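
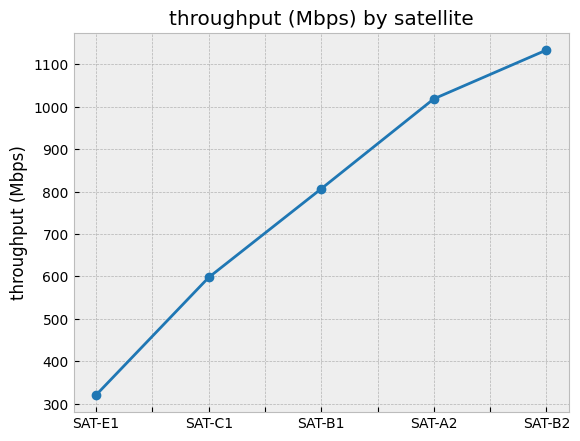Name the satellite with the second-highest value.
Top 3: SAT-B2 ≈ 1100, SAT-A2 ≈ 1000, SAT-B1 ≈ 800.

SAT-A2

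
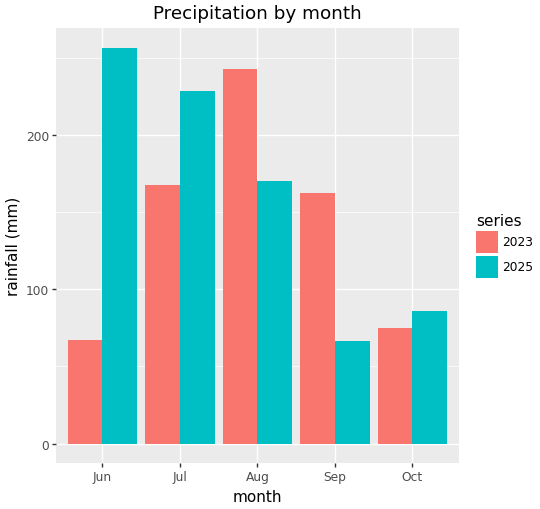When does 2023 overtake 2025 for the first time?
Aug

Jul: 2023 ≈ 175 vs 2025 ≈ 225 (not yet); Aug: 2023 ≈ 250 vs 2025 ≈ 175 (first crossover).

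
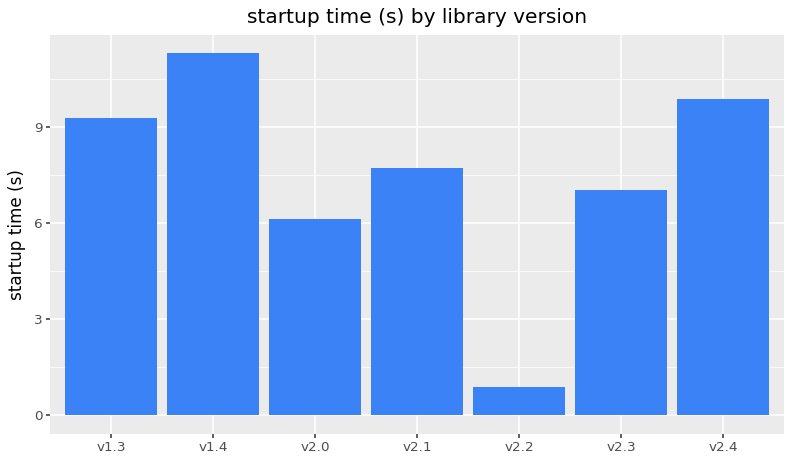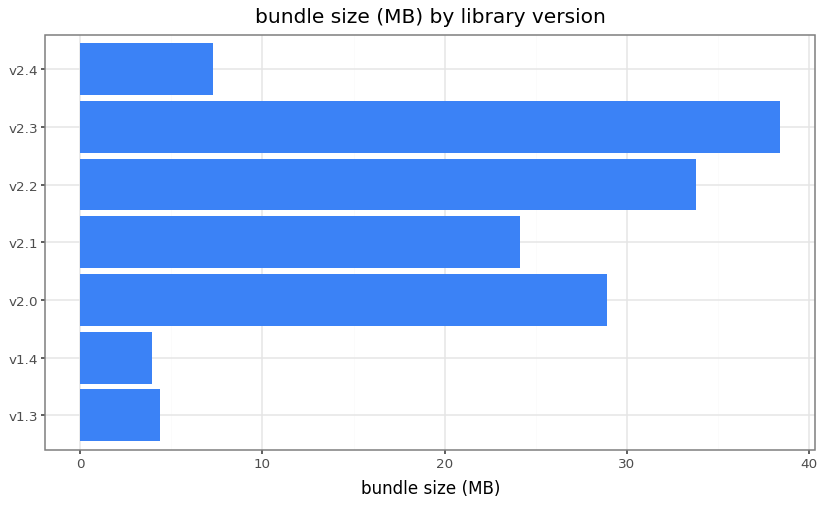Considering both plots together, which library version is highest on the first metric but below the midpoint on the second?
Chart 2 median bundle size (MB) ≈ 25; below-median library versions: v1.3, v1.4, v2.4. Among those, v1.4 has the highest startup time (s) (≈ 12).

v1.4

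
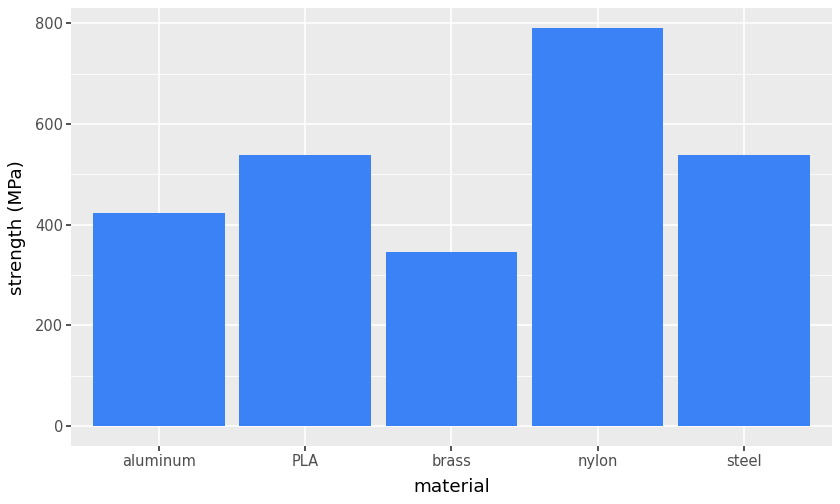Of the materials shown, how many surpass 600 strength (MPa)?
1

Above 600: nylon.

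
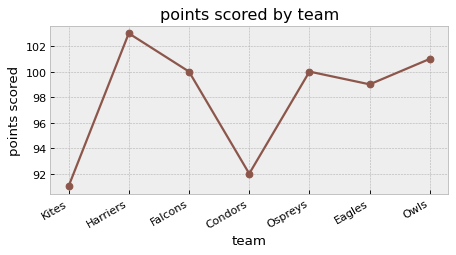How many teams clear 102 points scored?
1

Above 102: Harriers.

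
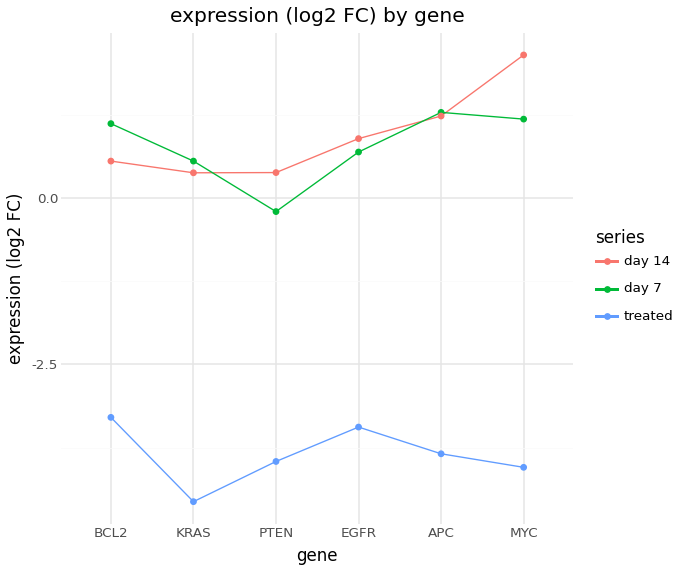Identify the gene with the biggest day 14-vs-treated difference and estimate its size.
MYC, ≈ 6 log2 FC

MYC: day 14 ≈ 2, treated ≈ -4 → gap ≈ 6. Next-largest (APC) is only ≈ 5.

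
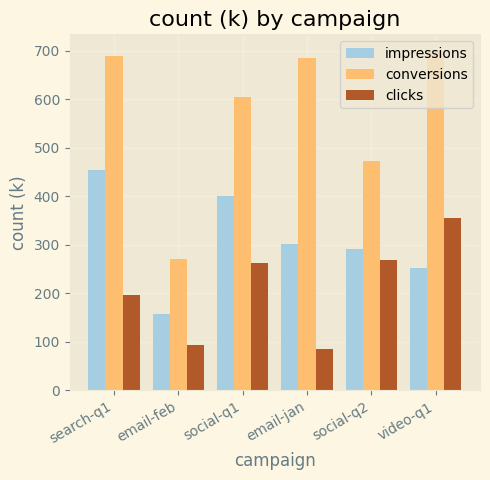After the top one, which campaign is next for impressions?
Top 3 for impressions: search-q1 ≈ 500, social-q1 ≈ 400, email-jan ≈ 300.

social-q1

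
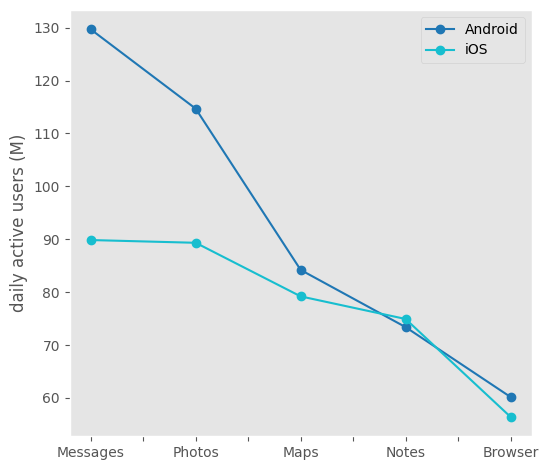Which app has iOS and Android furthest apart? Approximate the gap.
Messages: iOS ≈ 90, Android ≈ 130 → gap ≈ 40. Next-largest (Photos) is only ≈ 20.

Messages, ≈ 40 M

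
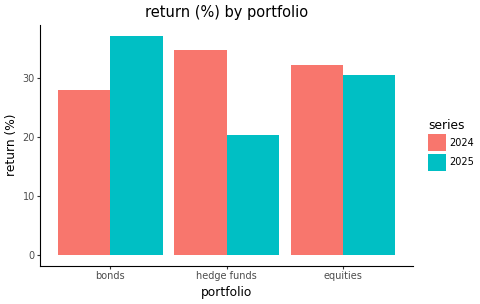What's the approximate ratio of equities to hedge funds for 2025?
equities ≈ 30, hedge funds ≈ 20; 30/20 ≈ 1.5.

≈ 1.5×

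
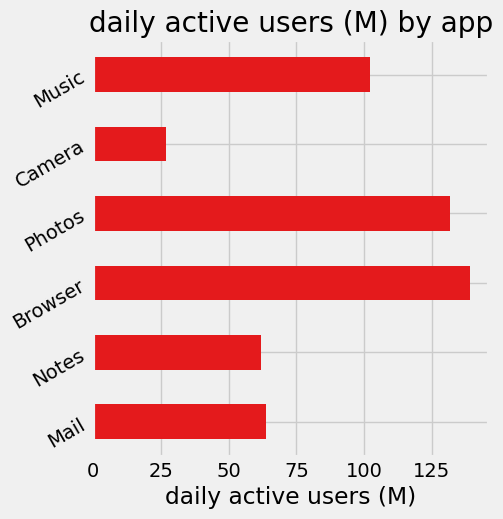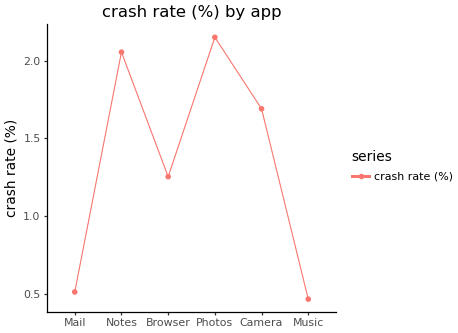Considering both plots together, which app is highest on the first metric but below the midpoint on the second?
Browser

Chart 2 median crash rate (%) ≈ 1.4; below-median apps: Mail, Browser, Music. Among those, Browser has the highest daily active users (M) (≈ 140).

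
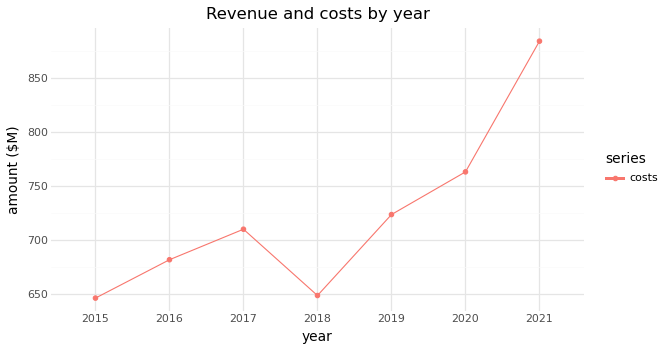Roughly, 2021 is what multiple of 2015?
≈ 1.38×

2021 ≈ 880, 2015 ≈ 640; 880/640 ≈ 1.38.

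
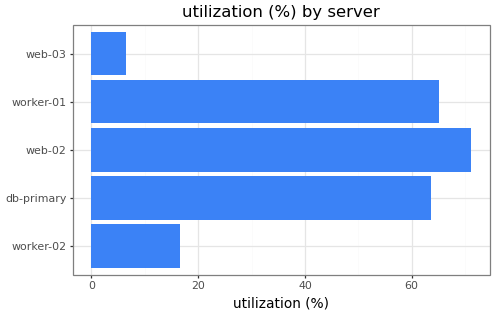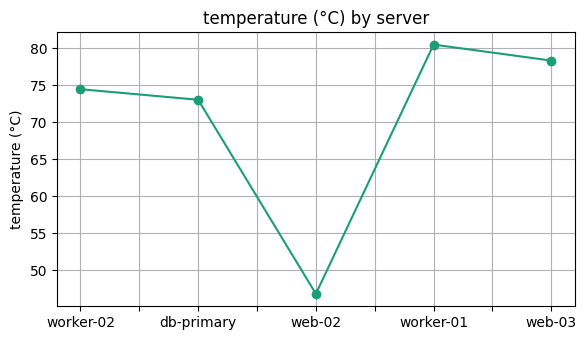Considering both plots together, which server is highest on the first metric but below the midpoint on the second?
Chart 2 median temperature (°C) ≈ 70; below-median servers: db-primary, web-02. Among those, web-02 has the highest utilization (%) (≈ 70).

web-02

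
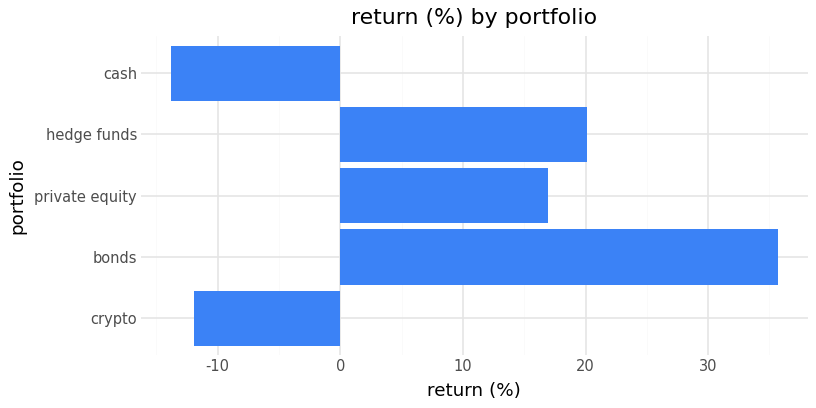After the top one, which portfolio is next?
Top 3: bonds ≈ 35, hedge funds ≈ 20, private equity ≈ 15.

hedge funds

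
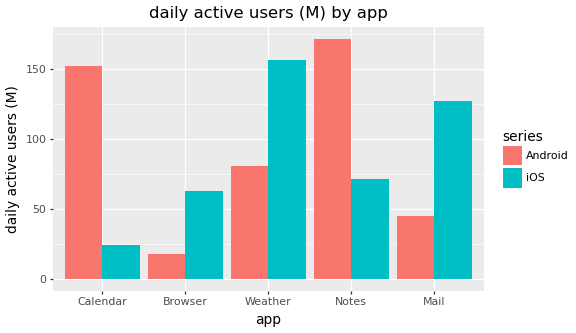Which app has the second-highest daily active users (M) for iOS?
Top 3 for iOS: Weather ≈ 160, Mail ≈ 120, Notes ≈ 80.

Mail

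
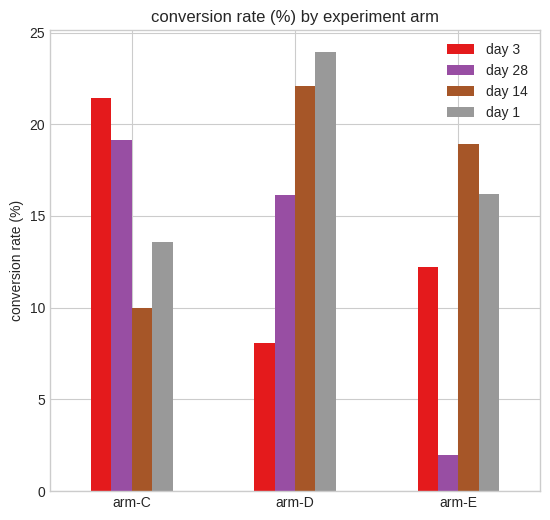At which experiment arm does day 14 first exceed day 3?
arm-C: day 14 ≈ 10 vs day 3 ≈ 22 (not yet); arm-D: day 14 ≈ 22 vs day 3 ≈ 8 (first crossover).

arm-D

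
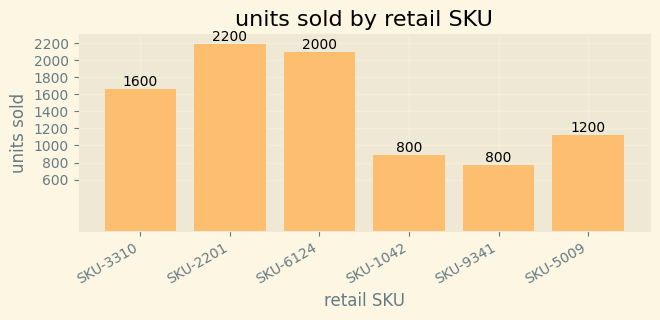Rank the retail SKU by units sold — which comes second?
SKU-6124

Top 3: SKU-2201 ≈ 2200, SKU-6124 ≈ 2000, SKU-3310 ≈ 1600.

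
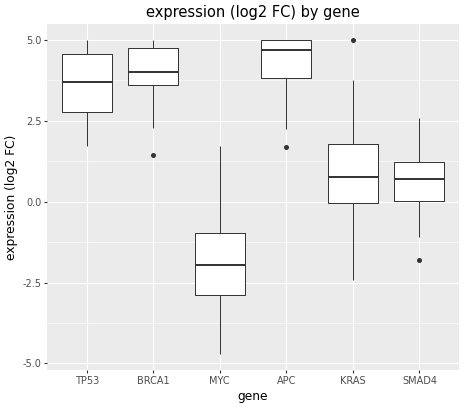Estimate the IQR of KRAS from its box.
Q3 ≈ 2, Q1 ≈ 0; IQR ≈ 2.

≈ 2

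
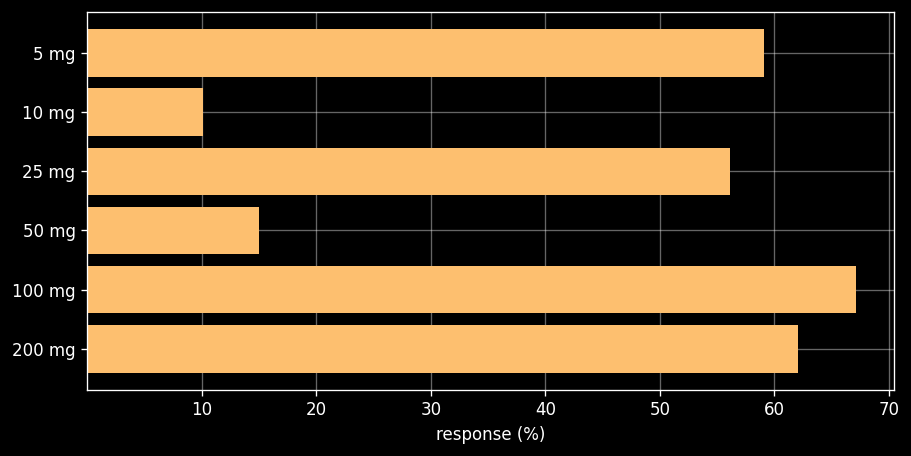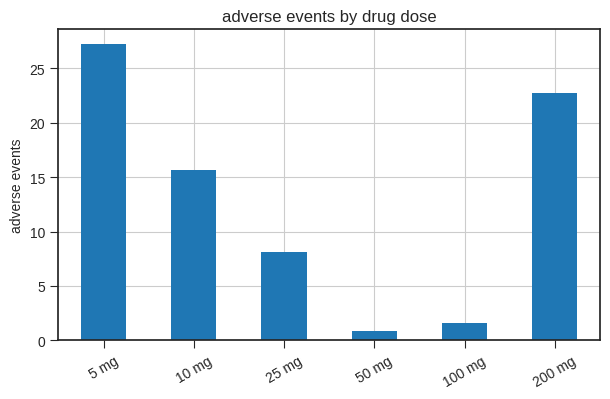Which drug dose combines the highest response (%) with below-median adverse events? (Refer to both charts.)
100 mg

Chart 2 median adverse events ≈ 10; below-median drug doses: 25 mg, 50 mg, 100 mg. Among those, 100 mg has the highest response (%) (≈ 70).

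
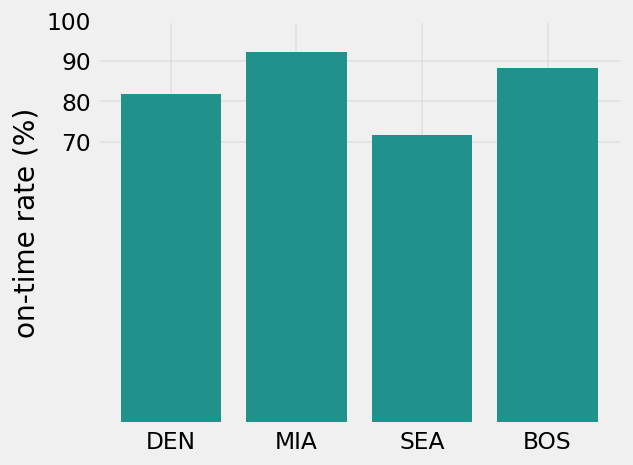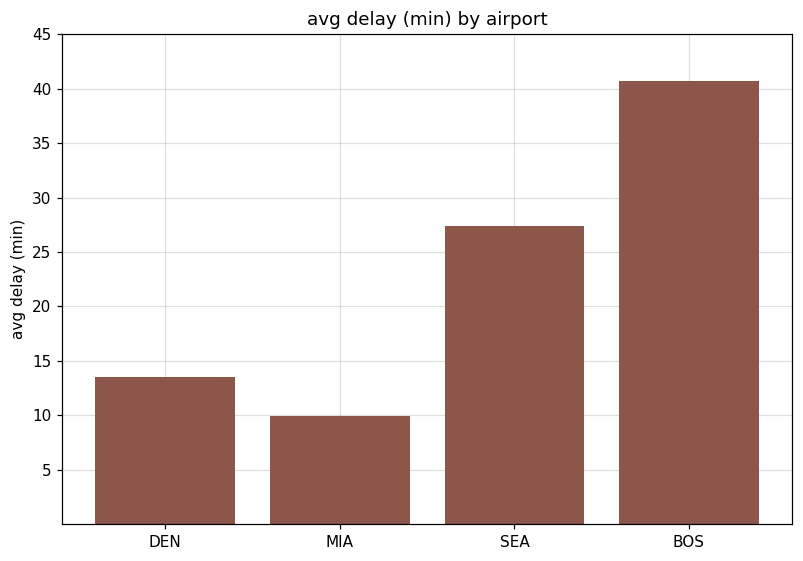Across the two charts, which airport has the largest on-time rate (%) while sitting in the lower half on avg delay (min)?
Chart 2 median avg delay (min) ≈ 20; below-median airports: DEN, MIA. Among those, MIA has the highest on-time rate (%) (≈ 90).

MIA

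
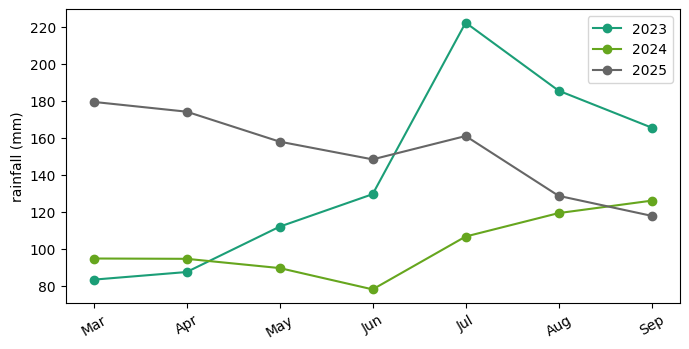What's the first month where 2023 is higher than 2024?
Apr: 2023 ≈ 80 vs 2024 ≈ 100 (not yet); May: 2023 ≈ 120 vs 2024 ≈ 80 (first crossover).

May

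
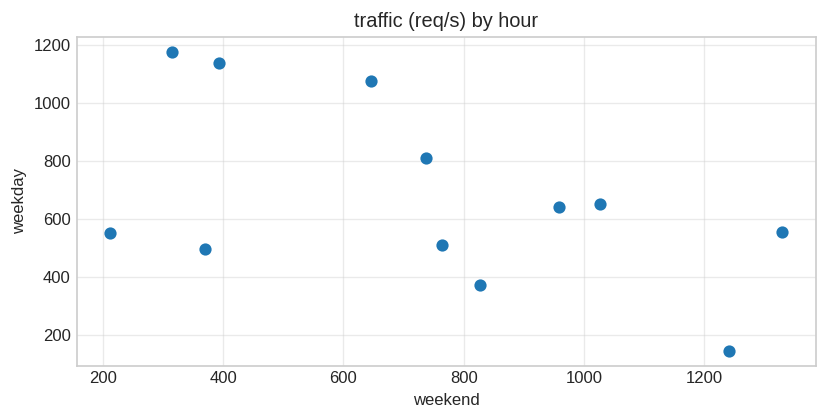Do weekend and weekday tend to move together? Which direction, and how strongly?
negative, moderate

Points are negatively correlated; moderate (|r| ≈ 0.5).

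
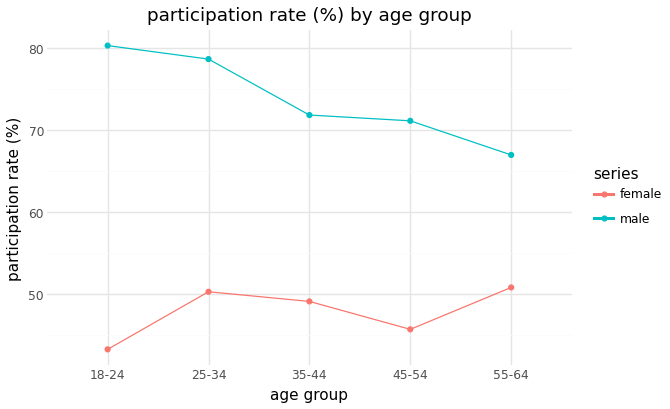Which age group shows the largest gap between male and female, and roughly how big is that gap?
18-24: male ≈ 80, female ≈ 45 → gap ≈ 35. Next-largest (25-34) is only ≈ 30.

18-24, ≈ 35 %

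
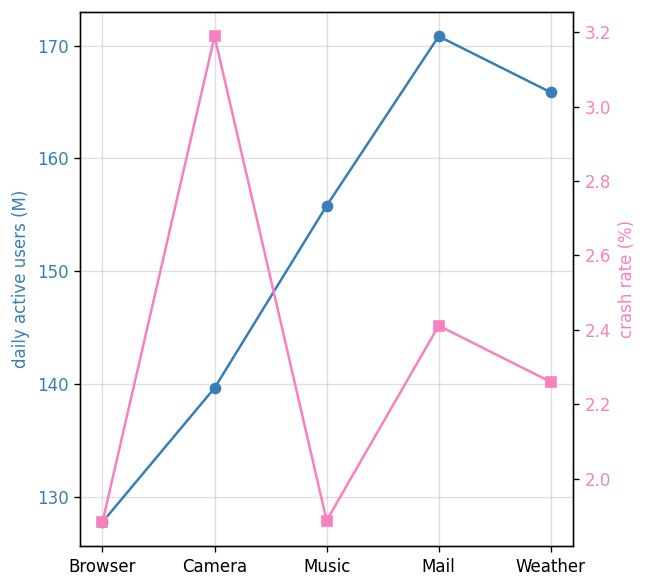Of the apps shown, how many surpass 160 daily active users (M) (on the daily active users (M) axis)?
Above 160: Mail, Weather.

2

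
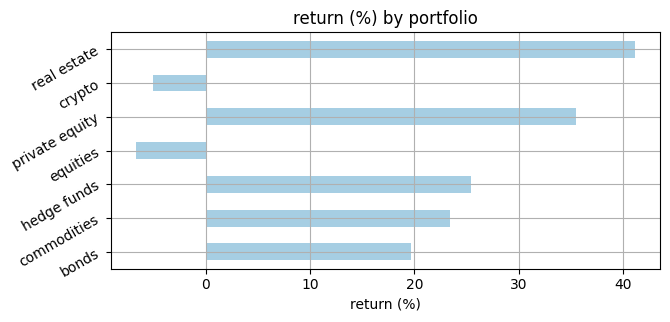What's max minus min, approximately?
Max real estate ≈ 40, min equities ≈ -5; range ≈ 45.

≈ 45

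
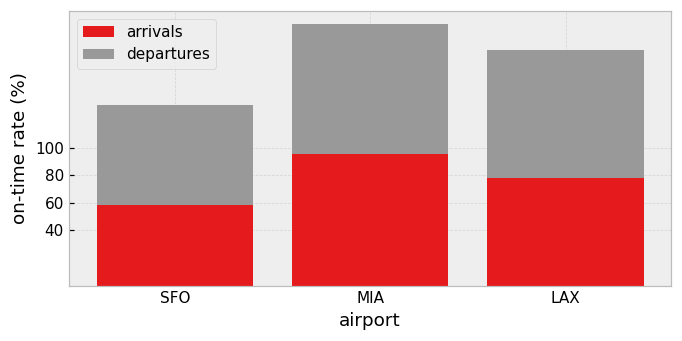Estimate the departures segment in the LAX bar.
≈ 100

departures top ≈ 180, bottom ≈ 80; segment ≈ 100.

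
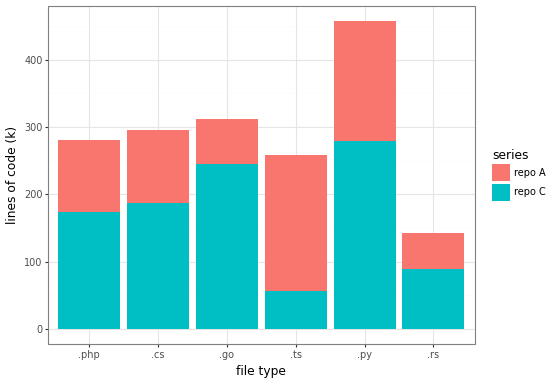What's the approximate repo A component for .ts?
repo A top ≈ 250, bottom ≈ 50; segment ≈ 200.

≈ 200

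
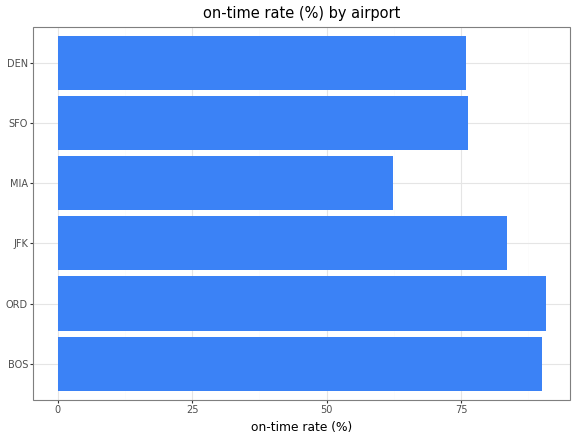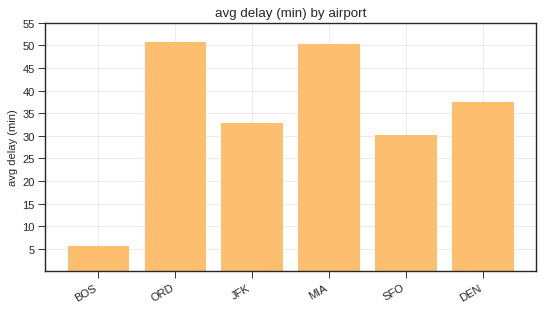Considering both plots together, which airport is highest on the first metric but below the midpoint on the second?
Chart 2 median avg delay (min) ≈ 35; below-median airports: BOS, JFK, SFO. Among those, BOS has the highest on-time rate (%) (≈ 90).

BOS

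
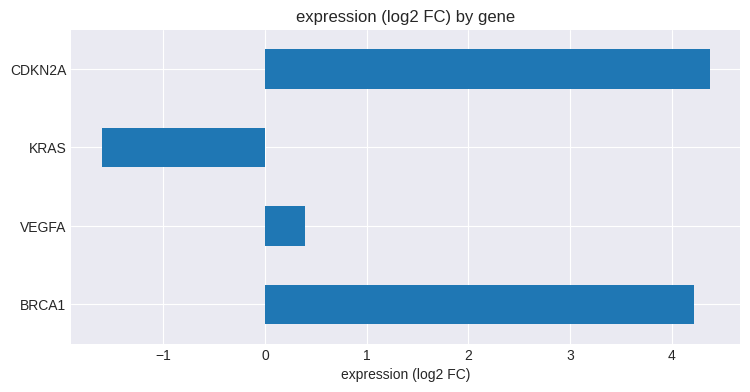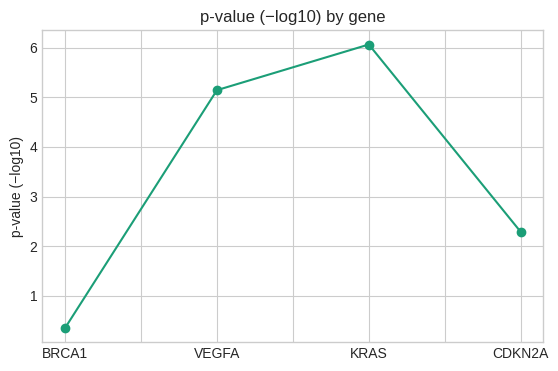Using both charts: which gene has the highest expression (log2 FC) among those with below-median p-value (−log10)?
CDKN2A

Chart 2 median p-value (−log10) ≈ 4; below-median genes: BRCA1, CDKN2A. Among those, CDKN2A has the highest expression (log2 FC) (≈ 4.5).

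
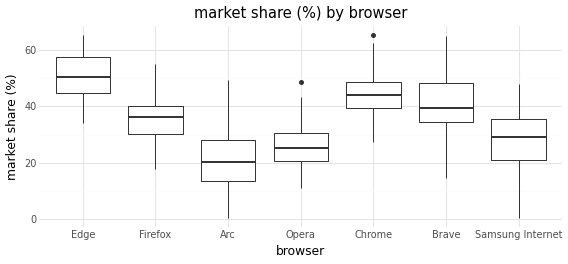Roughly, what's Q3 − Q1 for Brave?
Q3 ≈ 50, Q1 ≈ 35; IQR ≈ 15.

≈ 15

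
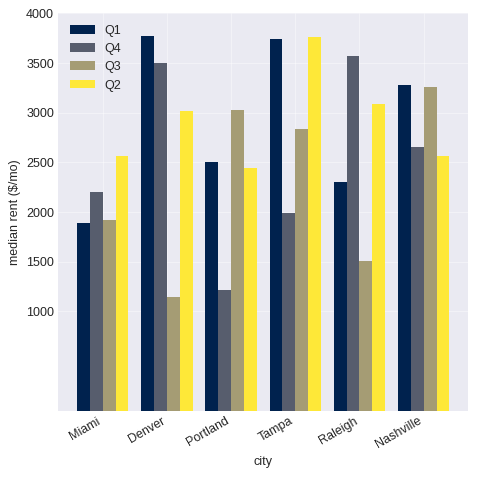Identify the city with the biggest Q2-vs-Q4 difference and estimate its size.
Tampa, ≈ 2000 $/mo

Tampa: Q2 ≈ 4000, Q4 ≈ 2000 → gap ≈ 2000. Next-largest (Portland) is only ≈ 1500.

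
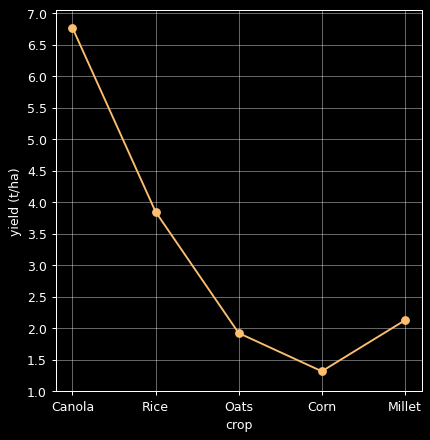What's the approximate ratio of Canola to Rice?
Canola ≈ 7.0, Rice ≈ 4.0; 7.0/4.0 ≈ 1.75.

≈ 1.75×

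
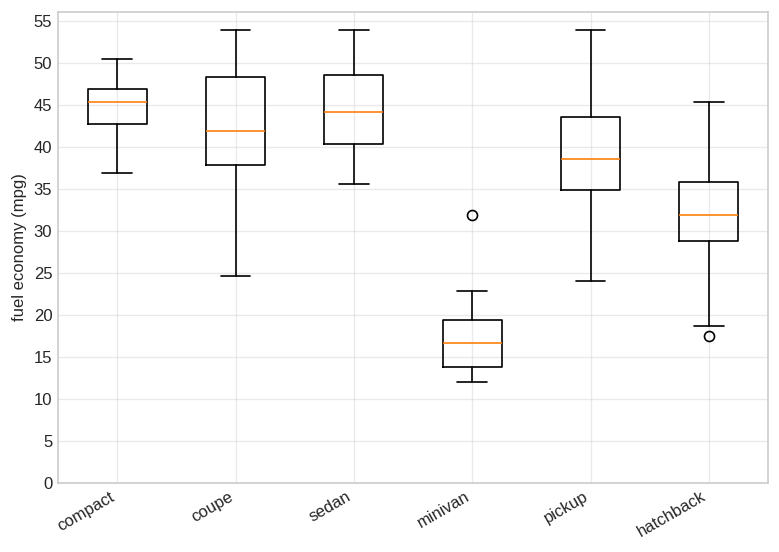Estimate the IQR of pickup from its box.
≈ 10

Q3 ≈ 45, Q1 ≈ 35; IQR ≈ 10.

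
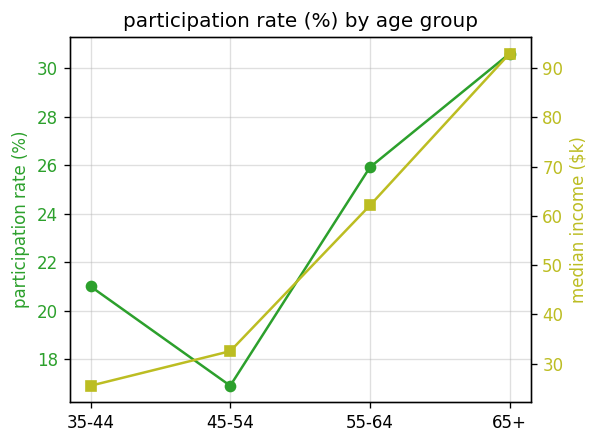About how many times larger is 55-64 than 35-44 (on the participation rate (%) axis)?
55-64 ≈ 26, 35-44 ≈ 20; 26/20 ≈ 1.3.

≈ 1.3×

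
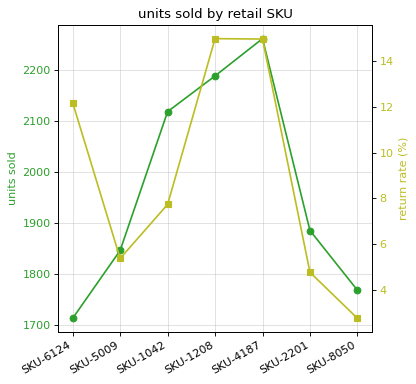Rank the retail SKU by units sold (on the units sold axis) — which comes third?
SKU-1042

Top 4 (on the units sold axis): SKU-4187 ≈ 2250, SKU-1208 ≈ 2200, SKU-1042 ≈ 2100, SKU-2201 ≈ 1900.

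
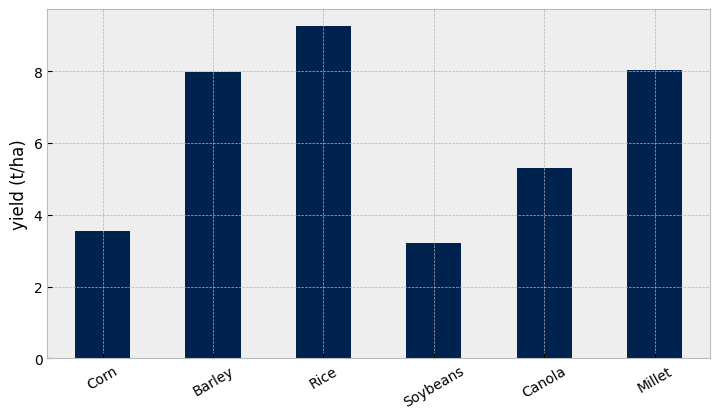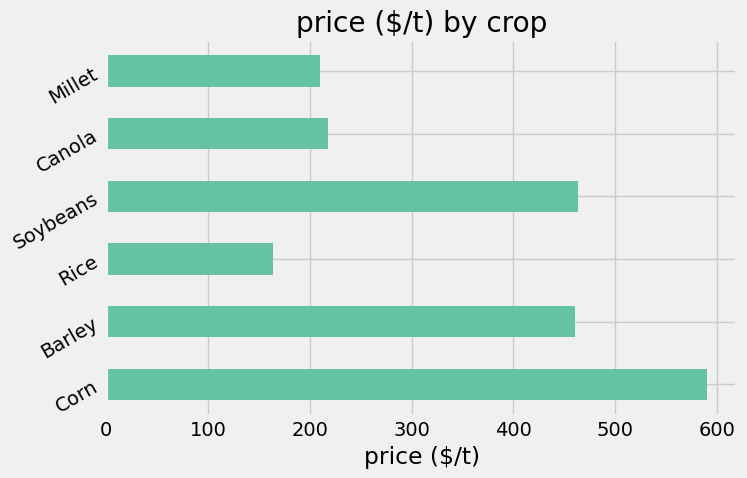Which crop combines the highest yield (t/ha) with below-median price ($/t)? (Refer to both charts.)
Rice

Chart 2 median price ($/t) ≈ 300; below-median crops: Rice, Canola, Millet. Among those, Rice has the highest yield (t/ha) (≈ 9).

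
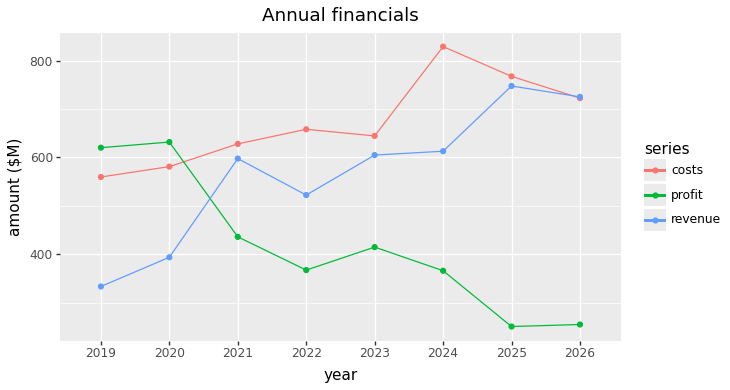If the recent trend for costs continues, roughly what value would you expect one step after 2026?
≈ 625

Last three: 850, 750, 700 → slope ≈ -75/step → next ≈ 625.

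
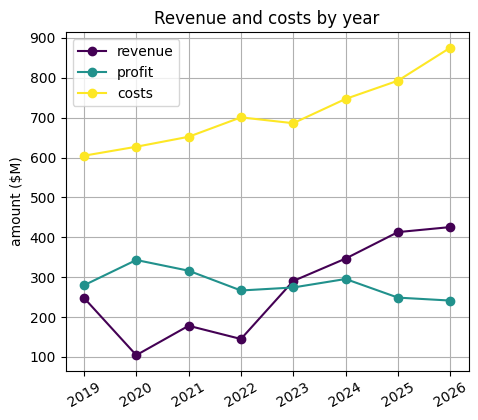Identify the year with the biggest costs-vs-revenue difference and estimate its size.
2022: costs ≈ 700, revenue ≈ 100 → gap ≈ 600. Next-largest (2020) is only ≈ 500.

2022, ≈ 600 $M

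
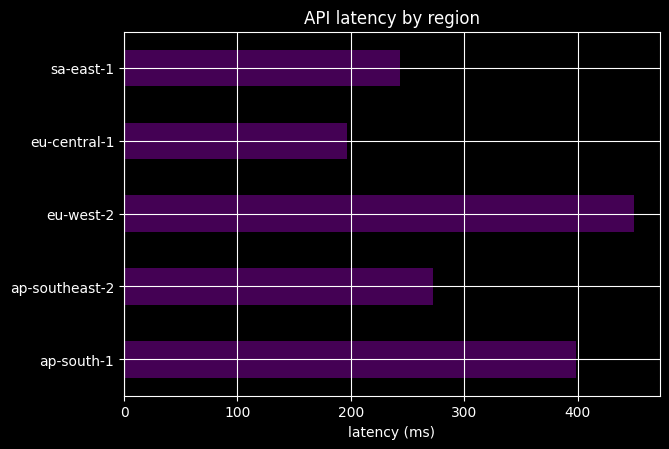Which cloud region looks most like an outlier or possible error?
eu-west-2 ≈ 450; the rest sit between ≈ 200 and ≈ 400.

eu-west-2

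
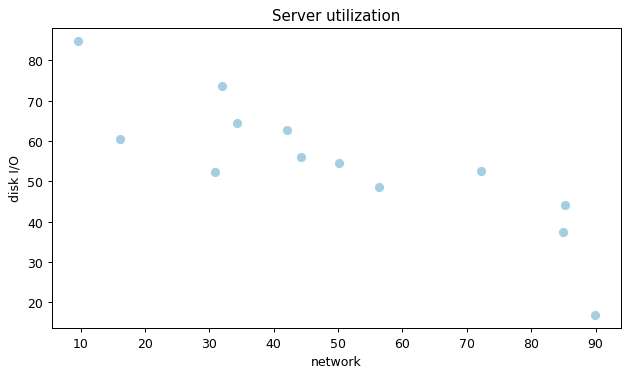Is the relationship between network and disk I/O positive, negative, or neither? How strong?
negative, strong

Points are negatively correlated; strong (|r| ≈ 0.9).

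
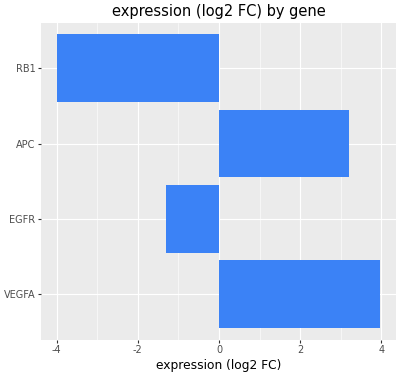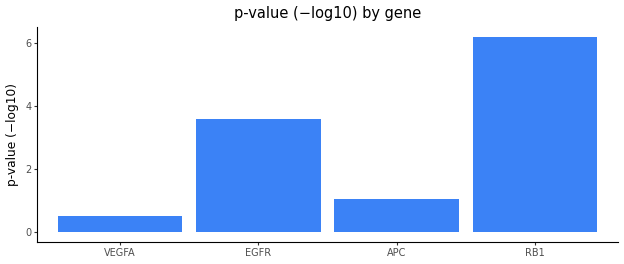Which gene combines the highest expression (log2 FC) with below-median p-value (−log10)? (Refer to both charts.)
Chart 2 median p-value (−log10) ≈ 2; below-median genes: VEGFA, APC. Among those, VEGFA has the highest expression (log2 FC) (≈ 4).

VEGFA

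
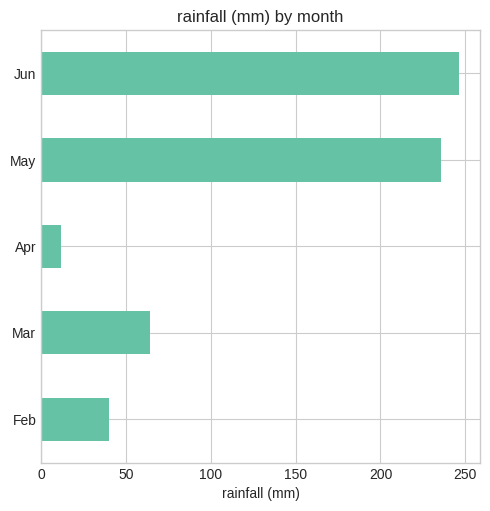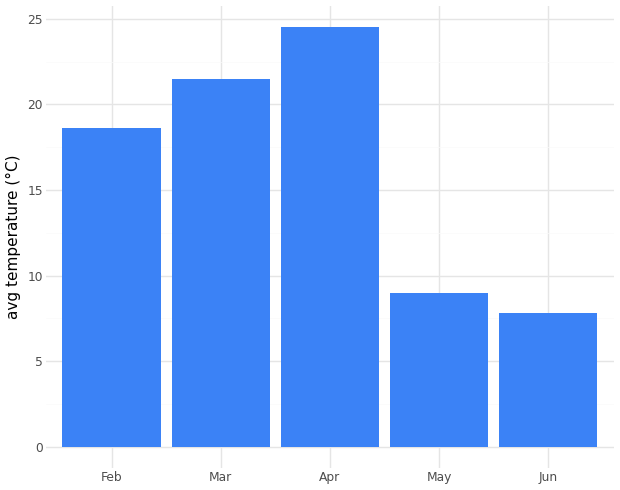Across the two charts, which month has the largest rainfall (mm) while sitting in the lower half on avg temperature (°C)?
Chart 2 median avg temperature (°C) ≈ 20; below-median months: May, Jun. Among those, Jun has the highest rainfall (mm) (≈ 250).

Jun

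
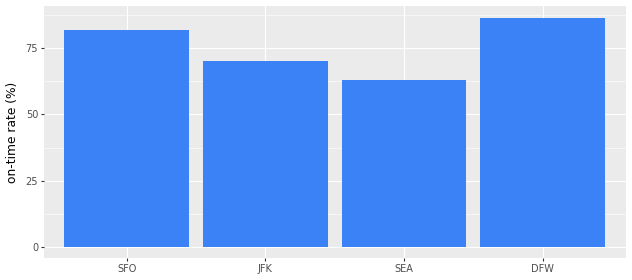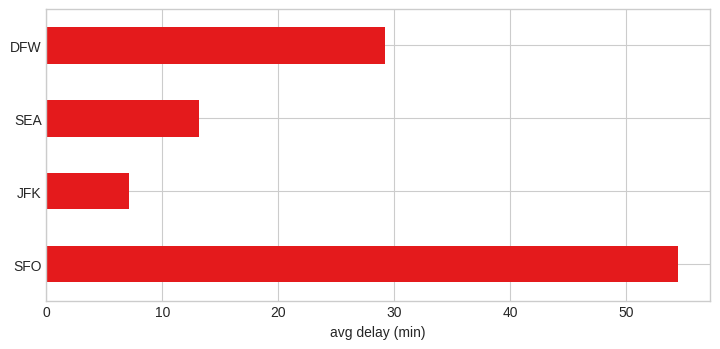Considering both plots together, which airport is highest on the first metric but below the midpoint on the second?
Chart 2 median avg delay (min) ≈ 20; below-median airports: JFK, SEA. Among those, JFK has the highest on-time rate (%) (≈ 70).

JFK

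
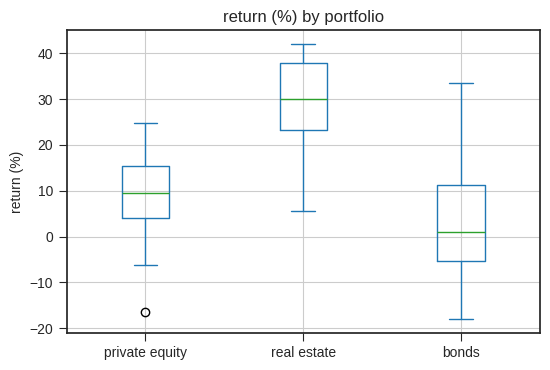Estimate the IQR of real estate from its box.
≈ 15

Q3 ≈ 40, Q1 ≈ 25; IQR ≈ 15.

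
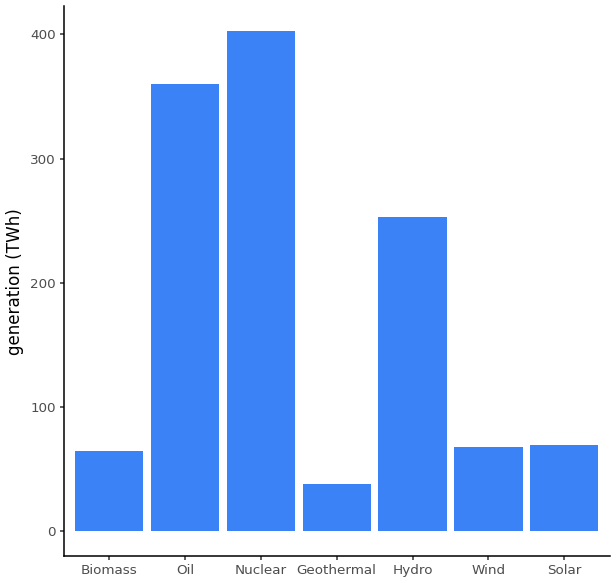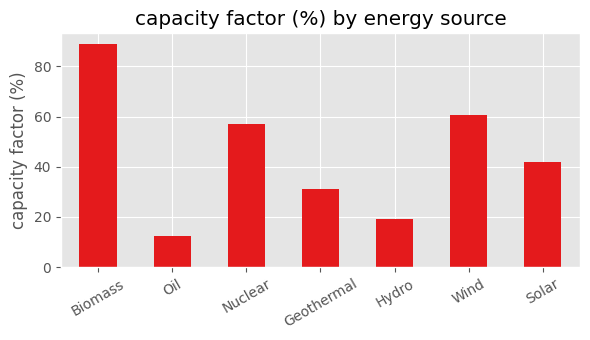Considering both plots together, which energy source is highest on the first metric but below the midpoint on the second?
Chart 2 median capacity factor (%) ≈ 40; below-median energy sources: Oil, Geothermal, Hydro. Among those, Oil has the highest generation (TWh) (≈ 350).

Oil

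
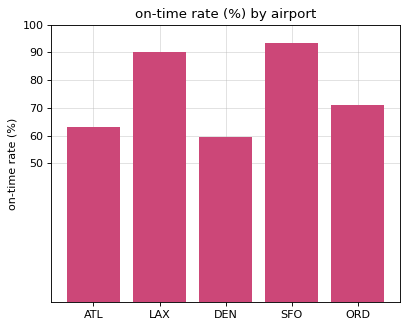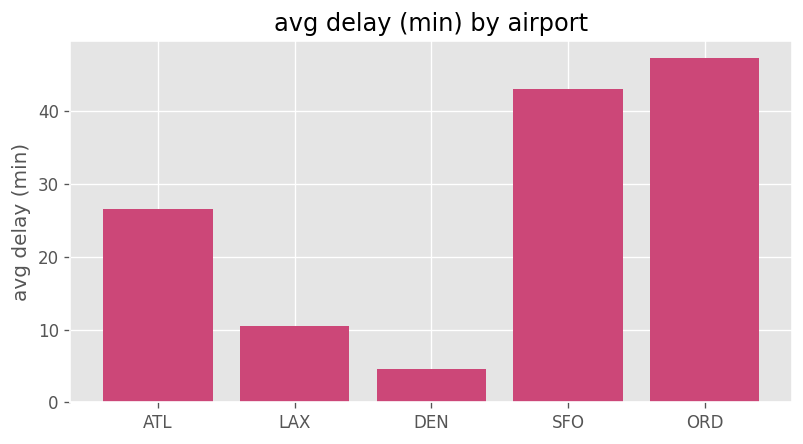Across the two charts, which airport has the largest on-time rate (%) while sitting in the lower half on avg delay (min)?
Chart 2 median avg delay (min) ≈ 25; below-median airports: LAX, DEN. Among those, LAX has the highest on-time rate (%) (≈ 90).

LAX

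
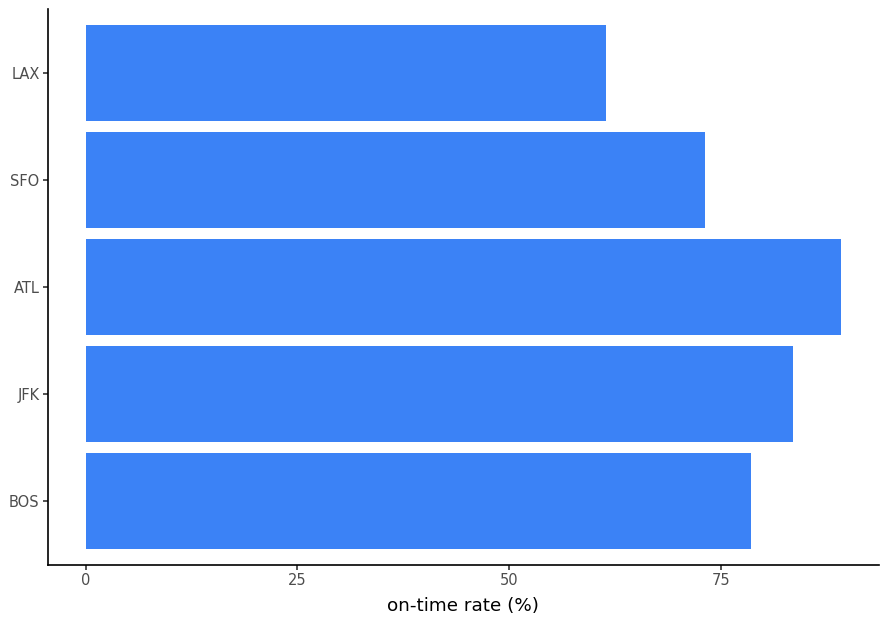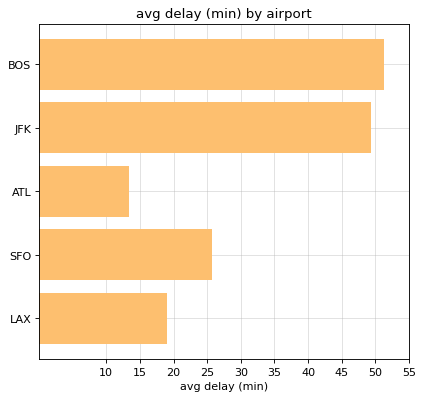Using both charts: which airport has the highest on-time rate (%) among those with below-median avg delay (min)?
ATL

Chart 2 median avg delay (min) ≈ 25; below-median airports: ATL, LAX. Among those, ATL has the highest on-time rate (%) (≈ 90).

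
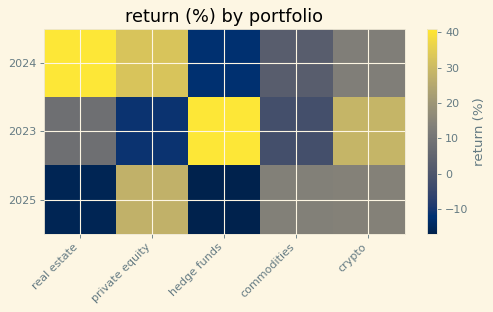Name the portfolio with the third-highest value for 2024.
Top 4 for 2024: real estate ≈ 40, private equity ≈ 35, crypto ≈ 15, commodities ≈ 5.

crypto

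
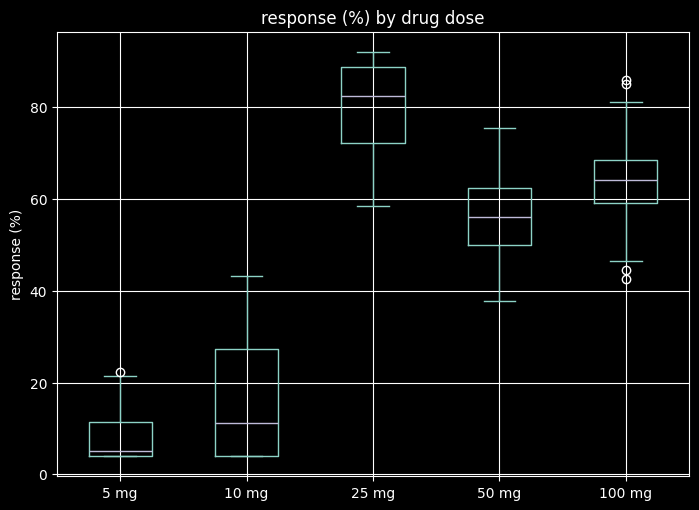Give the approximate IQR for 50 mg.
Q3 ≈ 60, Q1 ≈ 50; IQR ≈ 10.

≈ 10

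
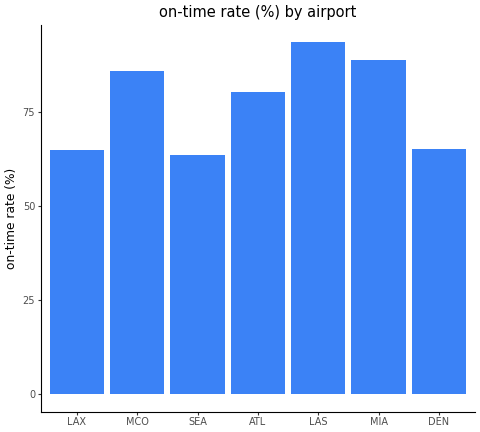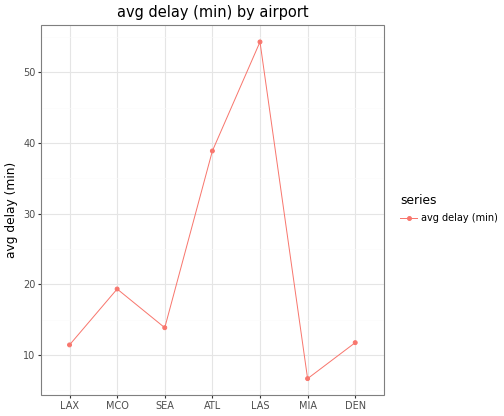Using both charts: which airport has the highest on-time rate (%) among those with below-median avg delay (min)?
MIA

Chart 2 median avg delay (min) ≈ 15; below-median airports: LAX, MIA, DEN. Among those, MIA has the highest on-time rate (%) (≈ 90).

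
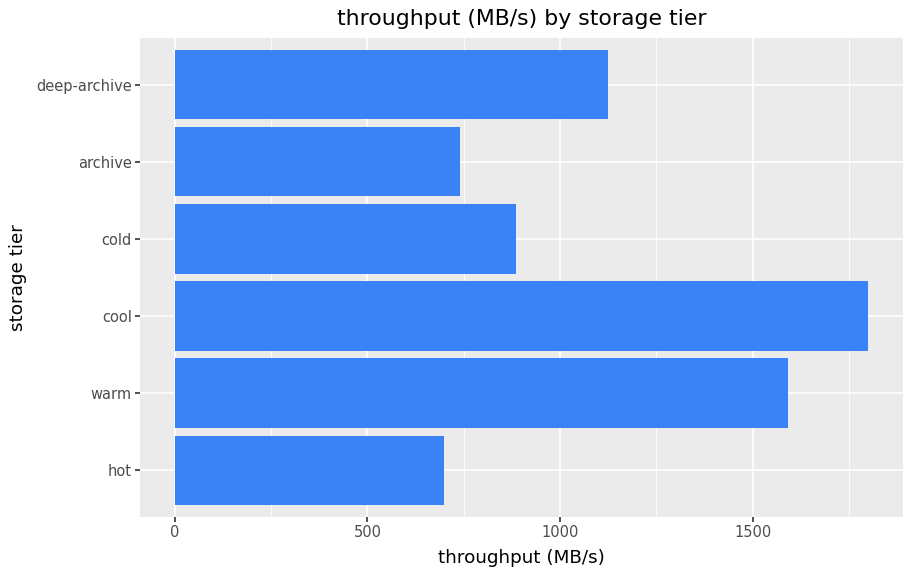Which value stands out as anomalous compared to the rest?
cool

cool ≈ 1800; the rest sit between ≈ 600 and ≈ 1600.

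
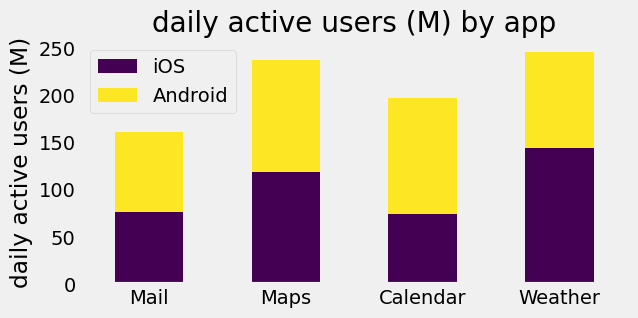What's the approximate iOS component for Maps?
≈ 125

iOS top ≈ 125, bottom ≈ 0; segment ≈ 125.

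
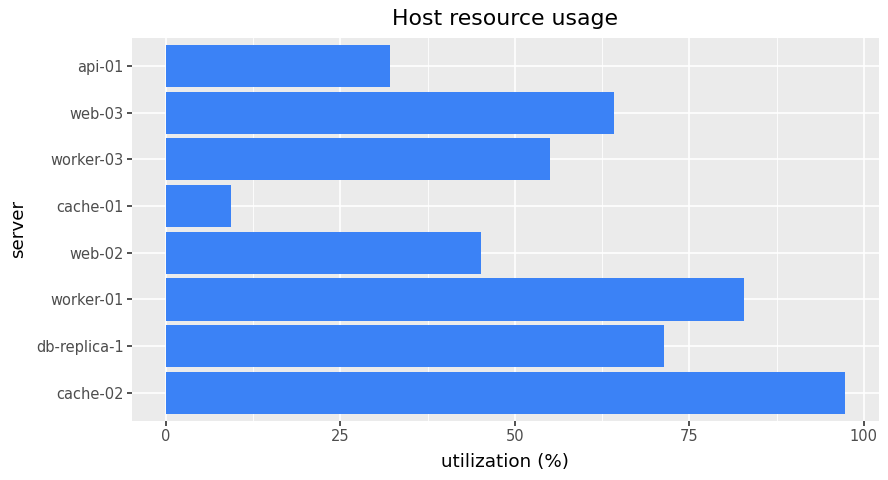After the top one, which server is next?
Top 3: cache-02 ≈ 100, worker-01 ≈ 80, db-replica-1 ≈ 70.

worker-01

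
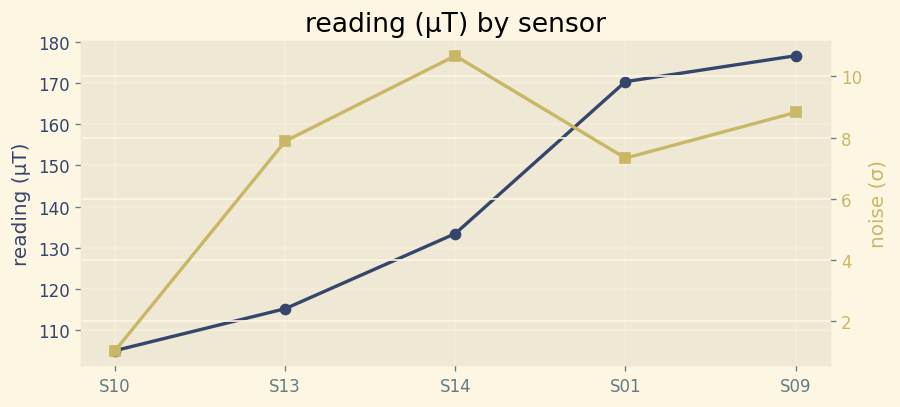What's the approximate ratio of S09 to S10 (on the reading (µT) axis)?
S09 ≈ 180, S10 ≈ 100; 180/100 ≈ 1.8.

≈ 1.8×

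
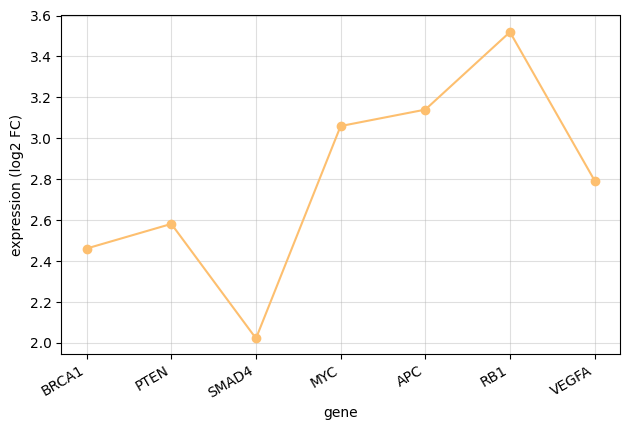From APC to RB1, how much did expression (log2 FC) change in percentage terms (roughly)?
APC ≈ 3.2, RB1 ≈ 3.6; (3.6 − 3.2) / 3.2 ≈ +12.5%.

≈ +12.5%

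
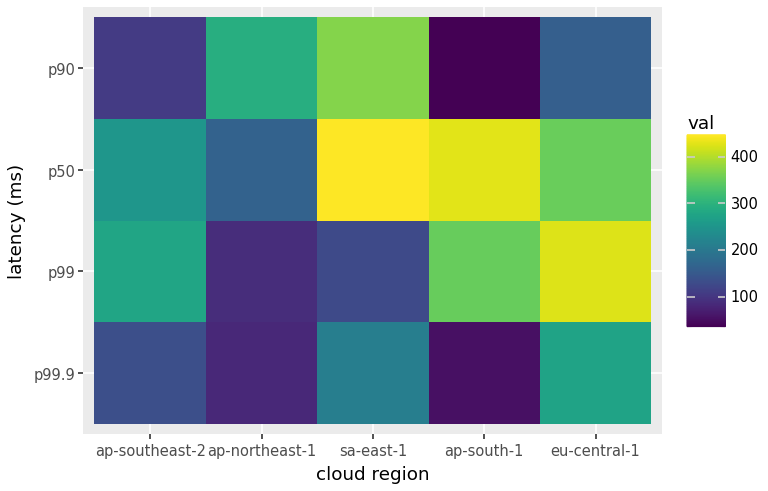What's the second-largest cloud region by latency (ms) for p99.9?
Top 3 for p99.9: eu-central-1 ≈ 250, sa-east-1 ≈ 200, ap-southeast-2 ≈ 150.

sa-east-1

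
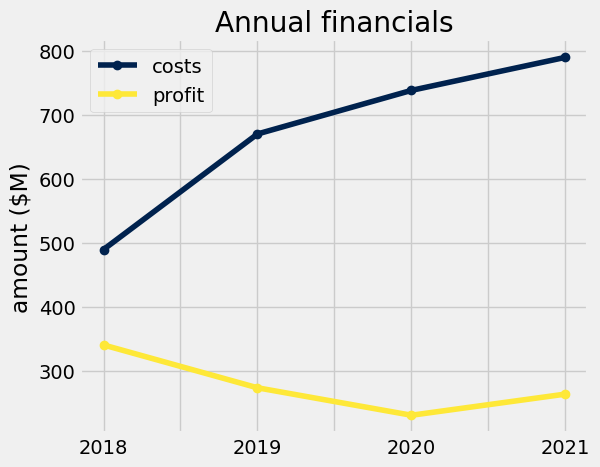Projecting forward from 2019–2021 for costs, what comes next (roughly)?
≈ 875

Last three: 650, 750, 800 → slope ≈ 75/step → next ≈ 875.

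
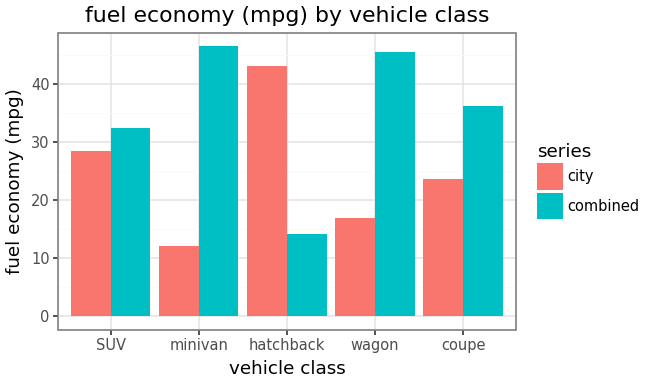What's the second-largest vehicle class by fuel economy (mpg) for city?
Top 3 for city: hatchback ≈ 45, SUV ≈ 30, coupe ≈ 25.

SUV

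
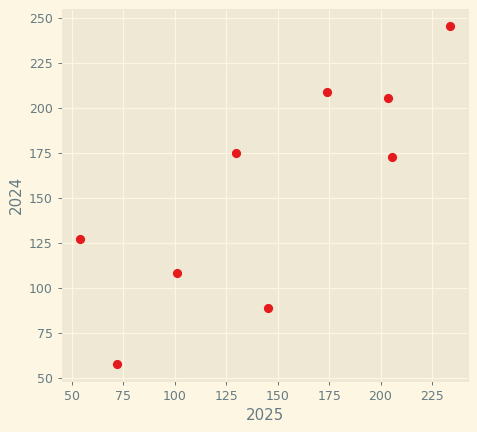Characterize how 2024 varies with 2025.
positive, strong

Points are positively correlated; strong (|r| ≈ 0.8).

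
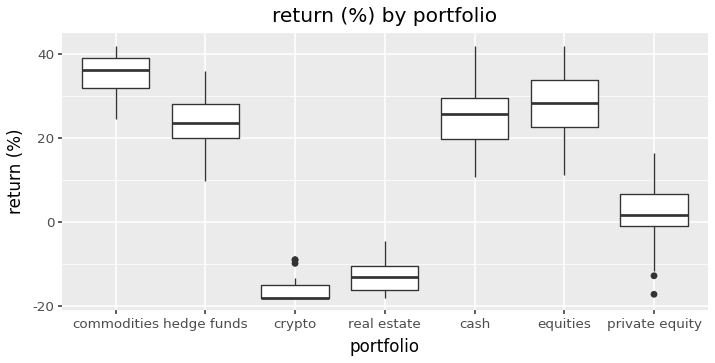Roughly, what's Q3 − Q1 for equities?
Q3 ≈ 35, Q1 ≈ 25; IQR ≈ 10.

≈ 10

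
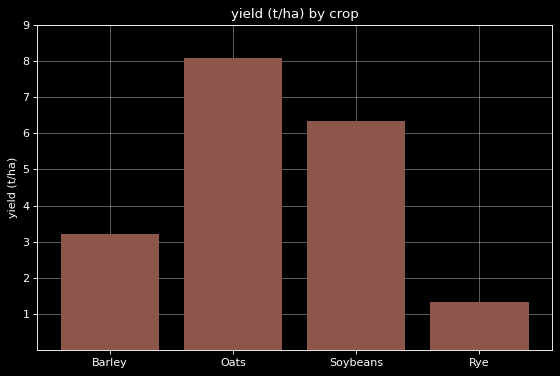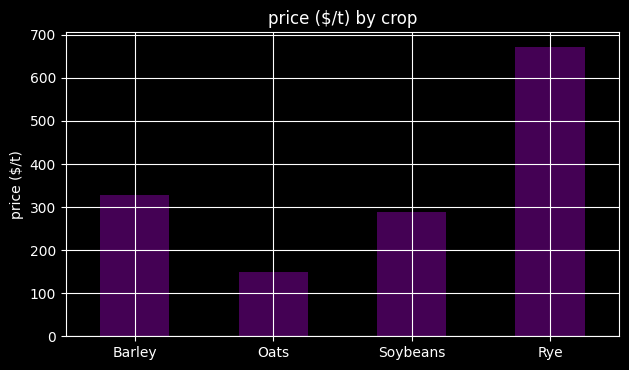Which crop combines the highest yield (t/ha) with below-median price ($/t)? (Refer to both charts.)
Chart 2 median price ($/t) ≈ 300; below-median crops: Oats, Soybeans. Among those, Oats has the highest yield (t/ha) (≈ 8).

Oats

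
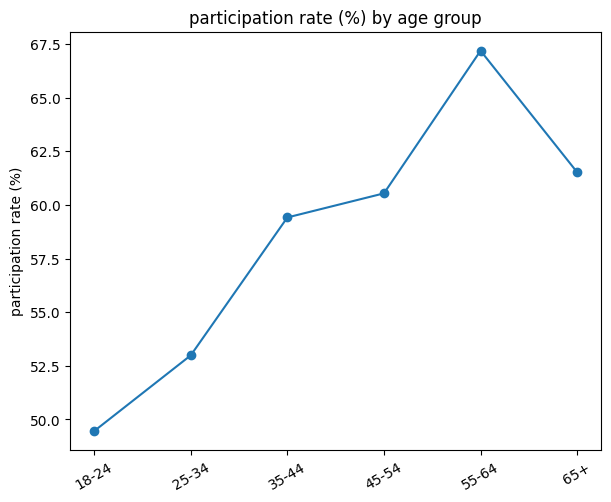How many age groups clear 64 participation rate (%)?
1

Above 64: 55-64.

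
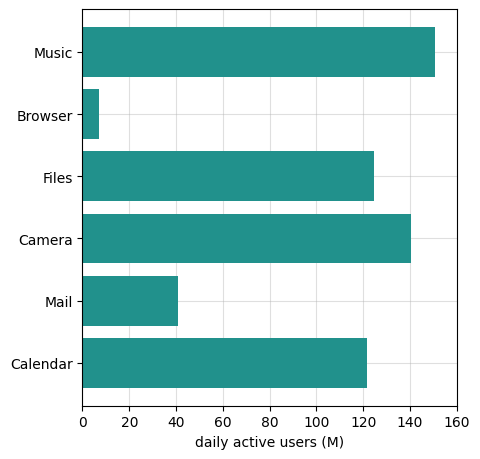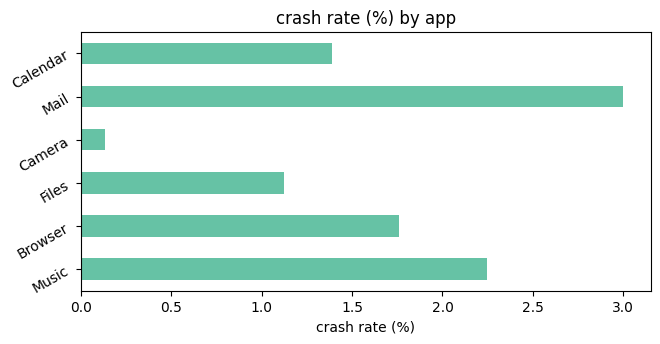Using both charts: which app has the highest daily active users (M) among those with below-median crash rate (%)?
Chart 2 median crash rate (%) ≈ 1.5; below-median apps: Files, Camera, Calendar. Among those, Camera has the highest daily active users (M) (≈ 140).

Camera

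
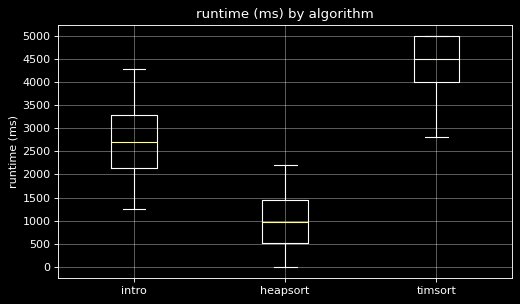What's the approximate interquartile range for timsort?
≈ 1000

Q3 ≈ 5000, Q1 ≈ 4000; IQR ≈ 1000.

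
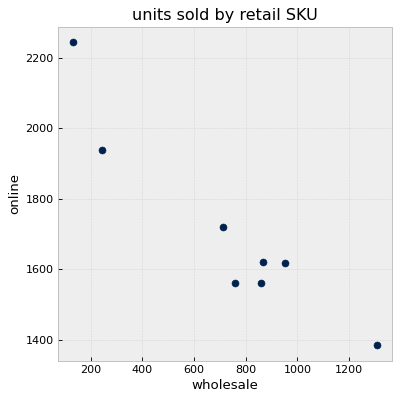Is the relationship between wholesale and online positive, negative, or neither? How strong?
negative, strong

Points are negatively correlated; strong (|r| ≈ 0.9).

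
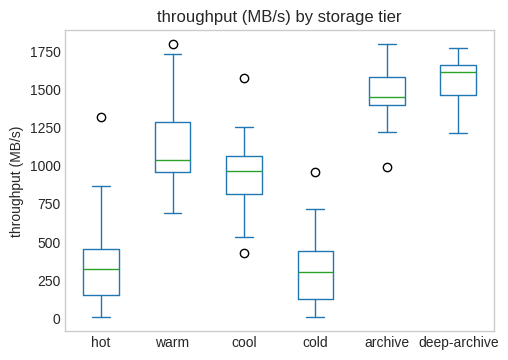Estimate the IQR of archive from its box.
Q3 ≈ 1600, Q1 ≈ 1400; IQR ≈ 200.

≈ 200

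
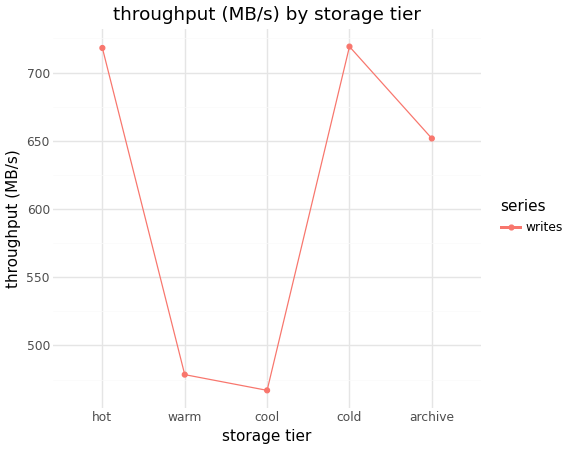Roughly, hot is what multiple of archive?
≈ 1.12×

hot ≈ 725, archive ≈ 650; 725/650 ≈ 1.12.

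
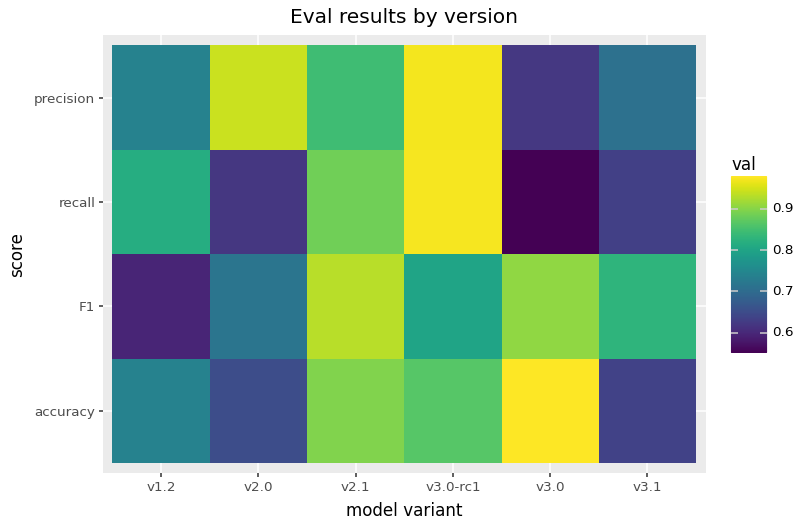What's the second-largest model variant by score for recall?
Top 3 for recall: v3.0-rc1 ≈ 0.95, v2.1 ≈ 0.90, v1.2 ≈ 0.80.

v2.1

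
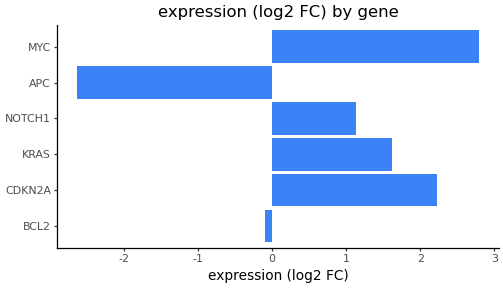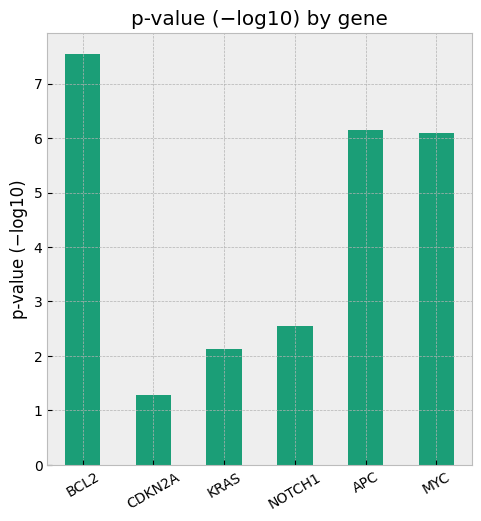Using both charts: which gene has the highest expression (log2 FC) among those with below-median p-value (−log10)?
Chart 2 median p-value (−log10) ≈ 4; below-median genes: CDKN2A, KRAS, NOTCH1. Among those, CDKN2A has the highest expression (log2 FC) (≈ 2).

CDKN2A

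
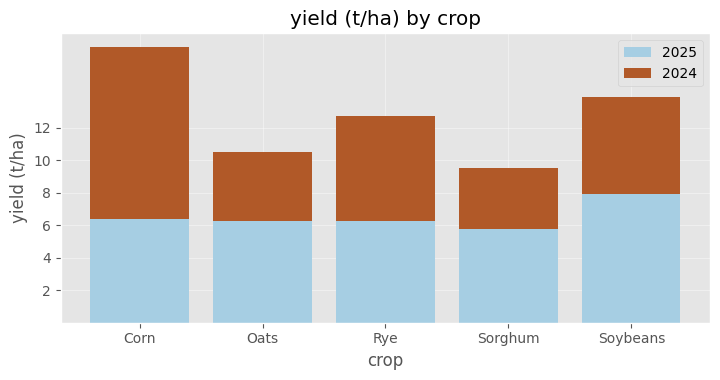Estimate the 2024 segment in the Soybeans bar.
2024 top ≈ 14, bottom ≈ 8; segment ≈ 6.

≈ 6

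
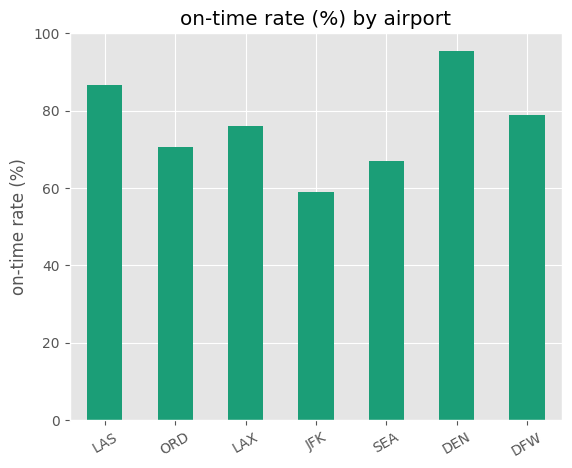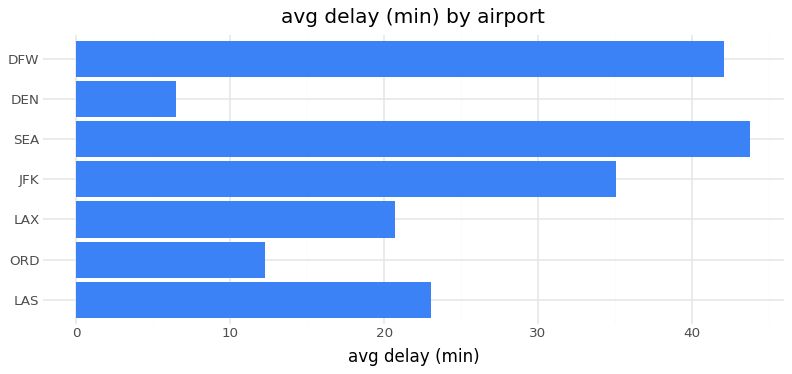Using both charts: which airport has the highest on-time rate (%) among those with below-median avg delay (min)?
Chart 2 median avg delay (min) ≈ 25; below-median airports: ORD, LAX, DEN. Among those, DEN has the highest on-time rate (%) (≈ 100).

DEN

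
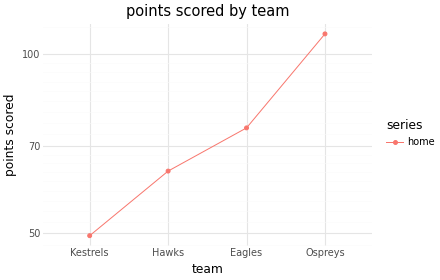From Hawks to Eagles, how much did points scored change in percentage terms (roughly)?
≈ +15.4%

Hawks ≈ 65, Eagles ≈ 75; (75 − 65) / 65 ≈ +15.4%.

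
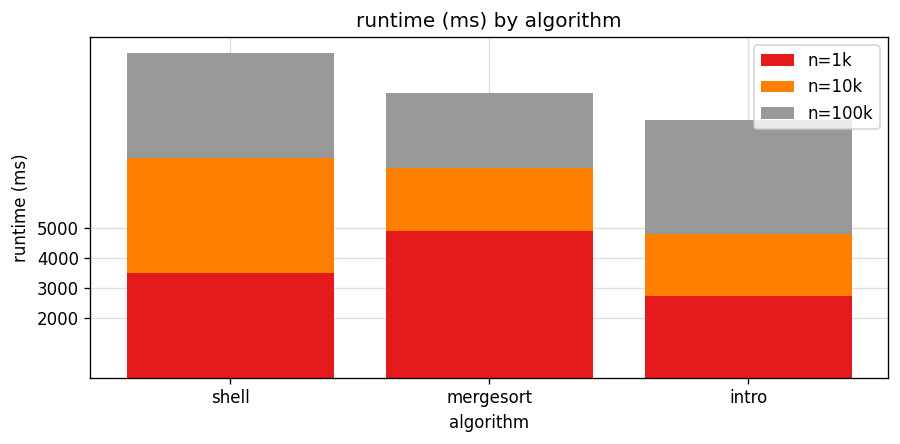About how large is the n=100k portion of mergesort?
n=100k top ≈ 10000, bottom ≈ 7000; segment ≈ 3000.

≈ 3000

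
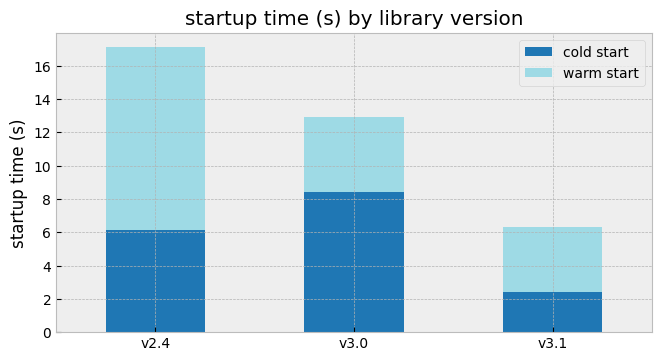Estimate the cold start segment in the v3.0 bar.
cold start top ≈ 8, bottom ≈ 0; segment ≈ 8.

≈ 8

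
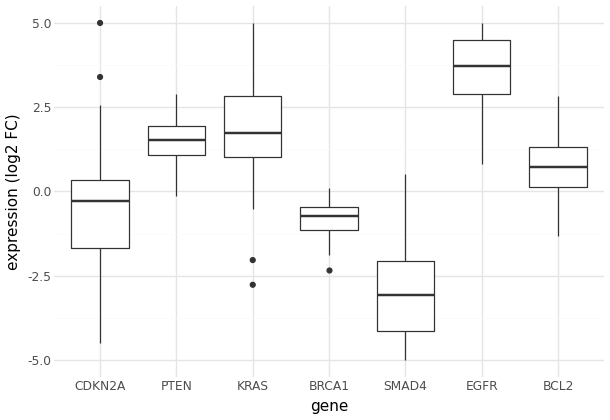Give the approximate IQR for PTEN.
≈ 1

Q3 ≈ 2, Q1 ≈ 1; IQR ≈ 1.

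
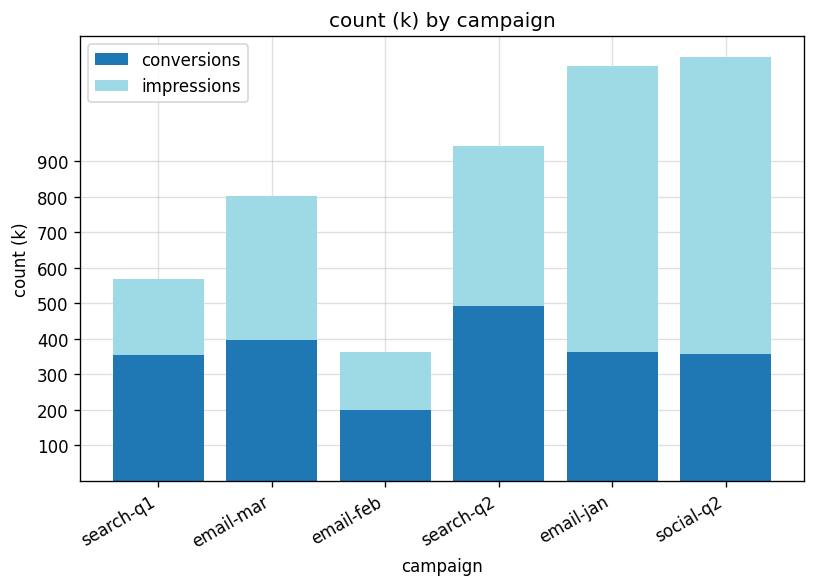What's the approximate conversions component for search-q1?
≈ 400

conversions top ≈ 400, bottom ≈ 0; segment ≈ 400.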